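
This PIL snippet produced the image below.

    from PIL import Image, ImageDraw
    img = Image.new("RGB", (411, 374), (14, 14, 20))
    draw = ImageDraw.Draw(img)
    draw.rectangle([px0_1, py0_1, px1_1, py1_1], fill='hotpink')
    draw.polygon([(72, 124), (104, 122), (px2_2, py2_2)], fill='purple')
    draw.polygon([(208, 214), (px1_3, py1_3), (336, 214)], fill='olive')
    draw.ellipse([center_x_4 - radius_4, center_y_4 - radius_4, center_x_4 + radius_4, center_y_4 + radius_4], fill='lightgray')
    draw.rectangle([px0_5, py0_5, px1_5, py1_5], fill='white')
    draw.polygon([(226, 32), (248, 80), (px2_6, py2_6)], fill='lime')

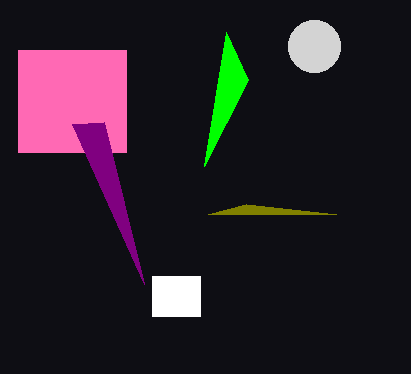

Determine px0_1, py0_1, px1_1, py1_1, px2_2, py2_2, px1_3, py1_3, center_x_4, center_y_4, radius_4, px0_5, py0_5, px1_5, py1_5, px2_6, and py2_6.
px0_1 = 18, py0_1 = 50, px1_1 = 126, py1_1 = 152, px2_2 = 144, py2_2 = 284, px1_3 = 246, py1_3 = 204, center_x_4 = 314, center_y_4 = 46, radius_4 = 26, px0_5 = 152, py0_5 = 276, px1_5 = 200, py1_5 = 316, px2_6 = 204, py2_6 = 166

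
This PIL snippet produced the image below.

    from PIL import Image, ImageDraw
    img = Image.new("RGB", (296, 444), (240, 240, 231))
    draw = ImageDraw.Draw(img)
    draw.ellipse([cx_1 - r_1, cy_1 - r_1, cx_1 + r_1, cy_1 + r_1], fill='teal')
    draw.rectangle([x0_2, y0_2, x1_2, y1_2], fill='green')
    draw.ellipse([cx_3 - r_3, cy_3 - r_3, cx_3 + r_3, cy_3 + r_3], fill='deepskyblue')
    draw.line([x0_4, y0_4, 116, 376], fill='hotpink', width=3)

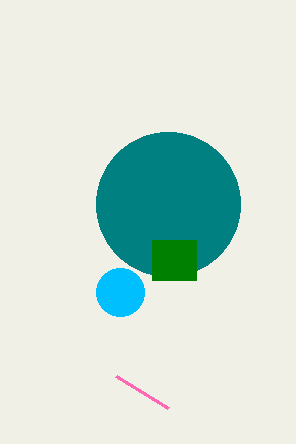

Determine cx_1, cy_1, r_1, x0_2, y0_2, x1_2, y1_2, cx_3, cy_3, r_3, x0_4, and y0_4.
cx_1 = 168
cy_1 = 204
r_1 = 72
x0_2 = 152
y0_2 = 240
x1_2 = 196
y1_2 = 280
cx_3 = 120
cy_3 = 292
r_3 = 24
x0_4 = 168
y0_4 = 408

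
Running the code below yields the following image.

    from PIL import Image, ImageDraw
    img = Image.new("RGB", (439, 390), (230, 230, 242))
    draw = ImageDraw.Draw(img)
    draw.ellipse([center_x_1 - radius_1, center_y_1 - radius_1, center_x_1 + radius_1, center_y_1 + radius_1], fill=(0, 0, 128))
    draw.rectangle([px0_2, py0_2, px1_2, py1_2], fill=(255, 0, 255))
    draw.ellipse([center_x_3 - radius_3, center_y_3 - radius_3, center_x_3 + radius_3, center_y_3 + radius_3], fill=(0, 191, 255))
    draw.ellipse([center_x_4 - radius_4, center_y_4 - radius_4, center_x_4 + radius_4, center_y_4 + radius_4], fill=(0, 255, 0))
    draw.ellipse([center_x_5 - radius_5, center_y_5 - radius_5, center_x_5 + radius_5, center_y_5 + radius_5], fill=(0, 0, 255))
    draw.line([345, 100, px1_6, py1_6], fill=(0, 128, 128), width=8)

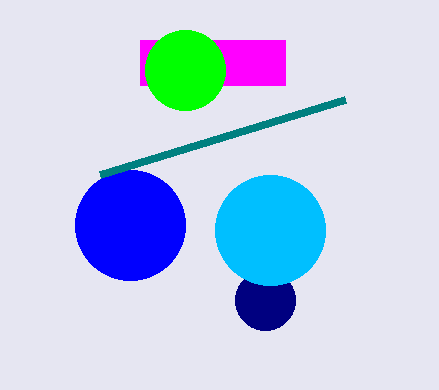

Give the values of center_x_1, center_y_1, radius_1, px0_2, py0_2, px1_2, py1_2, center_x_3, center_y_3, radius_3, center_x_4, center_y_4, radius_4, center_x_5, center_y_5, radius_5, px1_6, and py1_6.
center_x_1 = 265; center_y_1 = 300; radius_1 = 30; px0_2 = 140; py0_2 = 40; px1_2 = 285; py1_2 = 85; center_x_3 = 270; center_y_3 = 230; radius_3 = 55; center_x_4 = 185; center_y_4 = 70; radius_4 = 40; center_x_5 = 130; center_y_5 = 225; radius_5 = 55; px1_6 = 100; py1_6 = 175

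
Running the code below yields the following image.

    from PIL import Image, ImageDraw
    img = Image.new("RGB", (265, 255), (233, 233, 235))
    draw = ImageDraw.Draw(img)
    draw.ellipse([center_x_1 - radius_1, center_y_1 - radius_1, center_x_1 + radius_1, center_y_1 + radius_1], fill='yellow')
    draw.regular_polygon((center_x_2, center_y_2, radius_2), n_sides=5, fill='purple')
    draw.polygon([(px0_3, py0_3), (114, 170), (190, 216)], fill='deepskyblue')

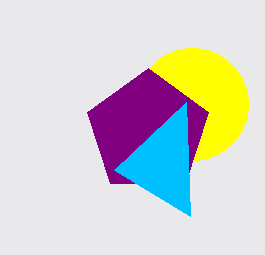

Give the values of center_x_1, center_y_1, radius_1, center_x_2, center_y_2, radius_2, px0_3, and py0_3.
center_x_1 = 192; center_y_1 = 104; radius_1 = 56; center_x_2 = 148; center_y_2 = 132; radius_2 = 64; px0_3 = 186; py0_3 = 102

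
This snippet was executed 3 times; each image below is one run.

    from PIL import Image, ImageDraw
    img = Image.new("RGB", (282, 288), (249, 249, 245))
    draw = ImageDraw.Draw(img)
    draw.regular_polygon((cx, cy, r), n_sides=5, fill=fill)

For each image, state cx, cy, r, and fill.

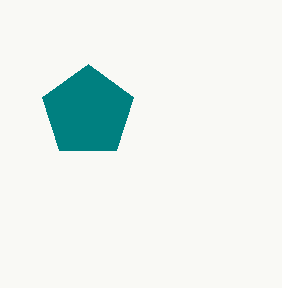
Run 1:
cx = 88
cy = 112
r = 48
fill = 'teal'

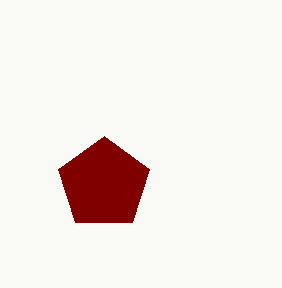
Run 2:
cx = 104, cy = 184, r = 48, fill = 'maroon'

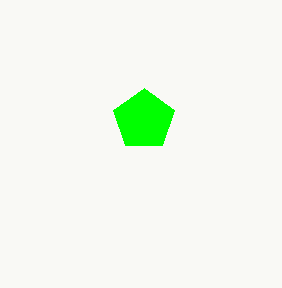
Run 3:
cx = 144; cy = 120; r = 32; fill = 'lime'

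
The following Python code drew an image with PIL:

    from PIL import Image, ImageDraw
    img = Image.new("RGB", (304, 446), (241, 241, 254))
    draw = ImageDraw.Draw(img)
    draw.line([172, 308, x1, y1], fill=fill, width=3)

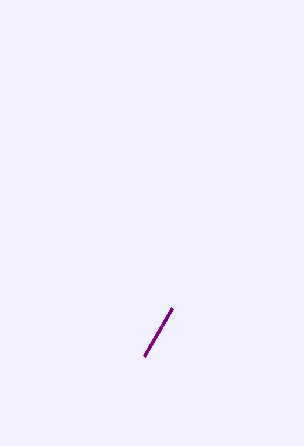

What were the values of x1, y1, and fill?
x1 = 144
y1 = 356
fill = 'purple'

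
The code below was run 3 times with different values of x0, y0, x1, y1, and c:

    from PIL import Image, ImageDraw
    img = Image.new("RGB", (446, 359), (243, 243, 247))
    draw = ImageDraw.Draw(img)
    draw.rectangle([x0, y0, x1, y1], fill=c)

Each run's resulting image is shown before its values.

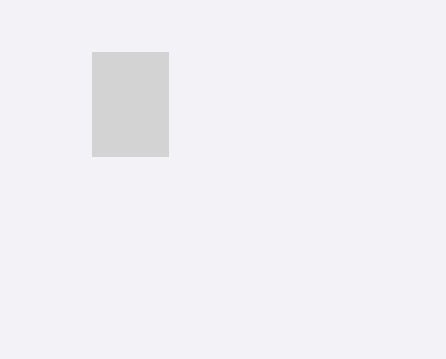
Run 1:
x0 = 92; y0 = 52; x1 = 168; y1 = 156; c = 'lightgray'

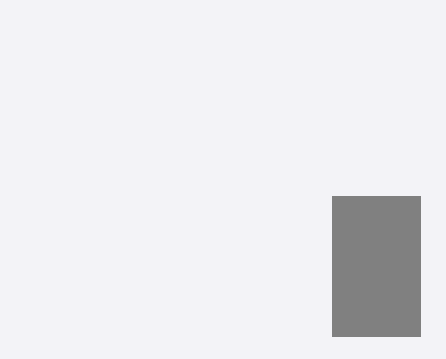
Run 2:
x0 = 332; y0 = 196; x1 = 420; y1 = 336; c = 'gray'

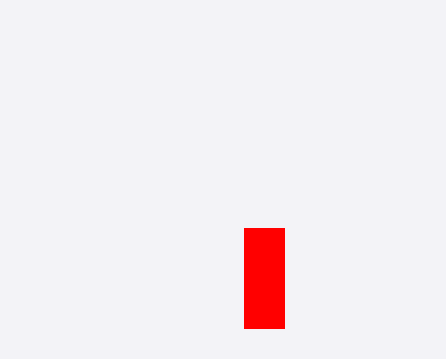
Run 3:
x0 = 244, y0 = 228, x1 = 284, y1 = 328, c = 'red'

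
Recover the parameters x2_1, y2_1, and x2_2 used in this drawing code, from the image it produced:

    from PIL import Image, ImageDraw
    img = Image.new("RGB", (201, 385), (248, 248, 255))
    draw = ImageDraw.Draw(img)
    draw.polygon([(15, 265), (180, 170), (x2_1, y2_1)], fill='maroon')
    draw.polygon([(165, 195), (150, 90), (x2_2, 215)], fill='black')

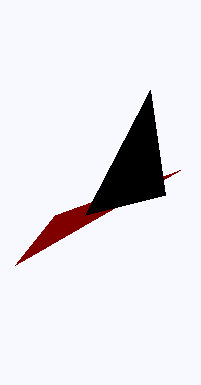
x2_1 = 55
y2_1 = 215
x2_2 = 85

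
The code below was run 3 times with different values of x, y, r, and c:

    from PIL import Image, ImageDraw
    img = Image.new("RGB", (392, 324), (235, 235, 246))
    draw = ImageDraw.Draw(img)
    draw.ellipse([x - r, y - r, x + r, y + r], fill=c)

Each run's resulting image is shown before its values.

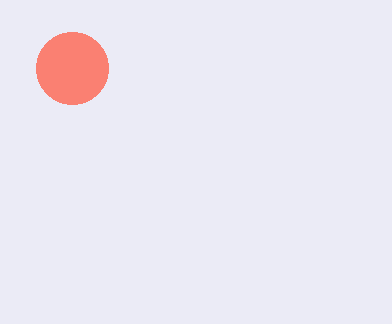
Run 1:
x = 72, y = 68, r = 36, c = 'salmon'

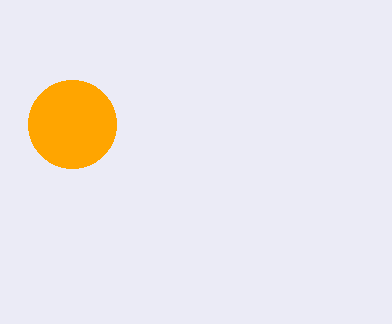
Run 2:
x = 72
y = 124
r = 44
c = 'orange'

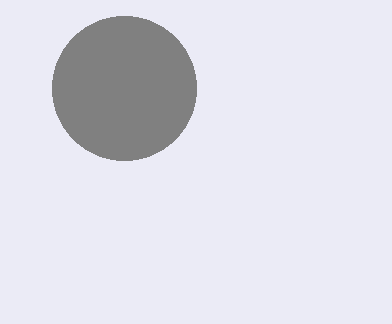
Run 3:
x = 124, y = 88, r = 72, c = 'gray'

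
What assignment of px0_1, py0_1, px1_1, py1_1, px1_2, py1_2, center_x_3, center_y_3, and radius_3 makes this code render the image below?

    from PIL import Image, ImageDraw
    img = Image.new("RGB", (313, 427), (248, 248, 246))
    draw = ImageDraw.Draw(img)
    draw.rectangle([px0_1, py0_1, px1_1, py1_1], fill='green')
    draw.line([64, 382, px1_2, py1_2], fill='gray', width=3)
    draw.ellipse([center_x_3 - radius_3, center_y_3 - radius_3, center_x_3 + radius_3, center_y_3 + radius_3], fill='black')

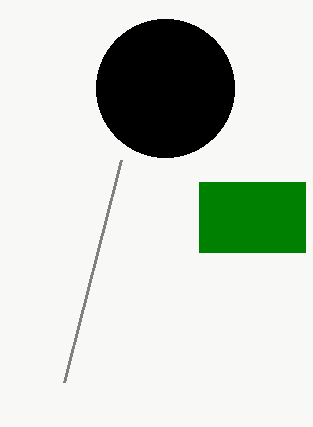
px0_1 = 199; py0_1 = 182; px1_1 = 305; py1_1 = 252; px1_2 = 121; py1_2 = 160; center_x_3 = 165; center_y_3 = 88; radius_3 = 69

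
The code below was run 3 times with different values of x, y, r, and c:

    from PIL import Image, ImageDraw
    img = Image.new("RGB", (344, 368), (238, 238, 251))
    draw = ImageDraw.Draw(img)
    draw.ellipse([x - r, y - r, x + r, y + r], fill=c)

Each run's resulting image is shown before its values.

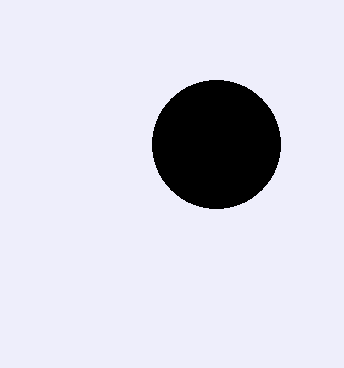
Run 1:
x = 216
y = 144
r = 64
c = 'black'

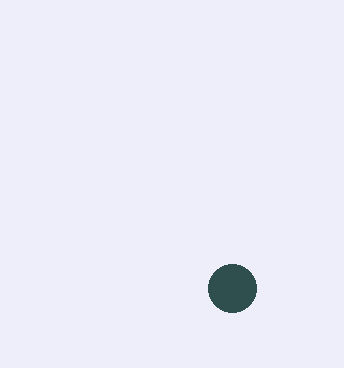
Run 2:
x = 232; y = 288; r = 24; c = 'darkslategray'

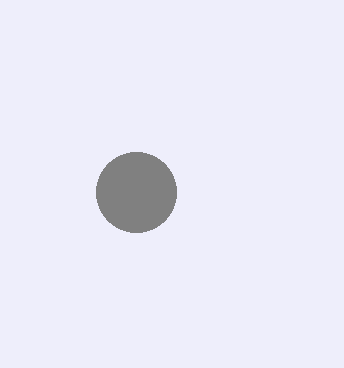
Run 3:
x = 136, y = 192, r = 40, c = 'gray'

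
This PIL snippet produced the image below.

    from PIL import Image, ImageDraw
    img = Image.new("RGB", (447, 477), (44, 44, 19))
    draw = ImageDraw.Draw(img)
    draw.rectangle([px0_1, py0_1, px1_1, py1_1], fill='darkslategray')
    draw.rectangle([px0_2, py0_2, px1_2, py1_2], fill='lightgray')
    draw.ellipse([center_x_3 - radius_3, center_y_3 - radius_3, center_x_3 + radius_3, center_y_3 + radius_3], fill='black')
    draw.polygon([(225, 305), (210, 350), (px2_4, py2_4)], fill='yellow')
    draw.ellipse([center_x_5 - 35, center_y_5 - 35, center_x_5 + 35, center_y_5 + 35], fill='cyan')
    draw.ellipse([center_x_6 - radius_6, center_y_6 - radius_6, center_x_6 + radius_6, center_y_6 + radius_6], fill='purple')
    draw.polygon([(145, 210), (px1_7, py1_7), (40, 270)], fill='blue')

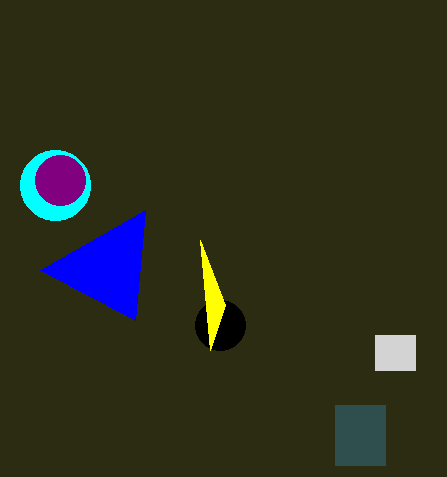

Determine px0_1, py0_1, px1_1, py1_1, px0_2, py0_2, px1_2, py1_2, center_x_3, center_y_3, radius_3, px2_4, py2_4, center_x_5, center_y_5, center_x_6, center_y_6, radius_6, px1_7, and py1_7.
px0_1 = 335
py0_1 = 405
px1_1 = 385
py1_1 = 465
px0_2 = 375
py0_2 = 335
px1_2 = 415
py1_2 = 370
center_x_3 = 220
center_y_3 = 325
radius_3 = 25
px2_4 = 200
py2_4 = 240
center_x_5 = 55
center_y_5 = 185
center_x_6 = 60
center_y_6 = 180
radius_6 = 25
px1_7 = 135
py1_7 = 320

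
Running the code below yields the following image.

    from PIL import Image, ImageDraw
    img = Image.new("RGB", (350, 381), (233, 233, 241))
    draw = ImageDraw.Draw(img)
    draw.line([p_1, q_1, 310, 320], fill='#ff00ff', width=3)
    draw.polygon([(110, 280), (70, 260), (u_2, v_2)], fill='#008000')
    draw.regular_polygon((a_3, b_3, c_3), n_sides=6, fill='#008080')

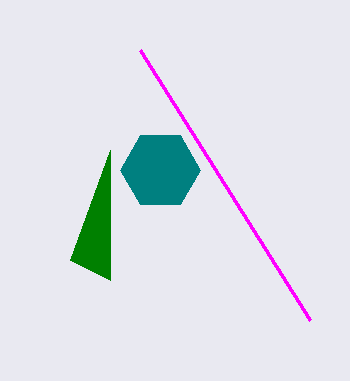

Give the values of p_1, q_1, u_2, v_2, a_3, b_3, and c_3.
p_1 = 140, q_1 = 50, u_2 = 110, v_2 = 150, a_3 = 160, b_3 = 170, c_3 = 40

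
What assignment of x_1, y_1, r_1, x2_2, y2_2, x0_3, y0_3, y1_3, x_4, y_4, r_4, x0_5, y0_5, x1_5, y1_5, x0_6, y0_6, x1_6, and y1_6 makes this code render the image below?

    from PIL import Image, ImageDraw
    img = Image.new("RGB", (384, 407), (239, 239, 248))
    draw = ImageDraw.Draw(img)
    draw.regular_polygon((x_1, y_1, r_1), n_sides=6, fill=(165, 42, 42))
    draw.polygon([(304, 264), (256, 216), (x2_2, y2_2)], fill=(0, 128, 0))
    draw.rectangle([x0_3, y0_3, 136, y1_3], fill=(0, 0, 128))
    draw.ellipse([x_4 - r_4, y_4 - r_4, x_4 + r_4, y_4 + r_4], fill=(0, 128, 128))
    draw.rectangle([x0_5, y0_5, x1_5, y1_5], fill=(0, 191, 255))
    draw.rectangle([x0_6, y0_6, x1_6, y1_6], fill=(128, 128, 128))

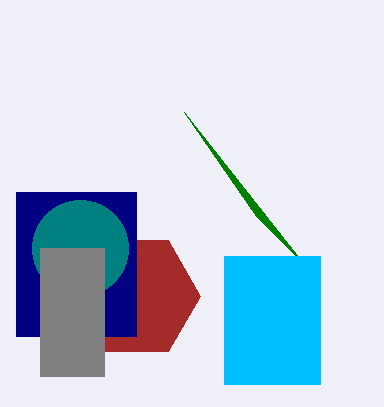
x_1 = 136, y_1 = 296, r_1 = 64, x2_2 = 184, y2_2 = 112, x0_3 = 16, y0_3 = 192, y1_3 = 336, x_4 = 80, y_4 = 248, r_4 = 48, x0_5 = 224, y0_5 = 256, x1_5 = 320, y1_5 = 384, x0_6 = 40, y0_6 = 248, x1_6 = 104, y1_6 = 376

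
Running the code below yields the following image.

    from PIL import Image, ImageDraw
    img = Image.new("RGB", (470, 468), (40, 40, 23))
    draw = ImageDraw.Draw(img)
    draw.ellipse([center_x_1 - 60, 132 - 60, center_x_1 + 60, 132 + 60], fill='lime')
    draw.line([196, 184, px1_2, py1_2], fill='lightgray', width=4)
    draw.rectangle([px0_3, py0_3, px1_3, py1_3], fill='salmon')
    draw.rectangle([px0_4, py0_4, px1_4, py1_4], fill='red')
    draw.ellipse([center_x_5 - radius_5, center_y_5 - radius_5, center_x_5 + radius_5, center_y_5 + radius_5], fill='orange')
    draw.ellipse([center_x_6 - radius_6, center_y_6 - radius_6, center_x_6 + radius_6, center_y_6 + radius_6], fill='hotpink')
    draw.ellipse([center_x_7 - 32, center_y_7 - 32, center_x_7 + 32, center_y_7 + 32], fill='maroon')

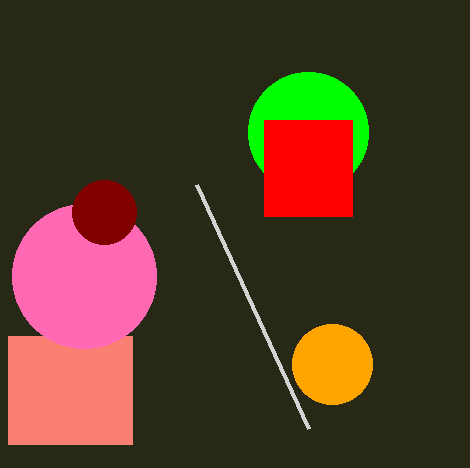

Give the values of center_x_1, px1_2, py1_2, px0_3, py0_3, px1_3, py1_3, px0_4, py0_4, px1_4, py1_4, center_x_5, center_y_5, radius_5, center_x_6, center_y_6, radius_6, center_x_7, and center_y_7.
center_x_1 = 308; px1_2 = 308; py1_2 = 428; px0_3 = 8; py0_3 = 336; px1_3 = 132; py1_3 = 444; px0_4 = 264; py0_4 = 120; px1_4 = 352; py1_4 = 216; center_x_5 = 332; center_y_5 = 364; radius_5 = 40; center_x_6 = 84; center_y_6 = 276; radius_6 = 72; center_x_7 = 104; center_y_7 = 212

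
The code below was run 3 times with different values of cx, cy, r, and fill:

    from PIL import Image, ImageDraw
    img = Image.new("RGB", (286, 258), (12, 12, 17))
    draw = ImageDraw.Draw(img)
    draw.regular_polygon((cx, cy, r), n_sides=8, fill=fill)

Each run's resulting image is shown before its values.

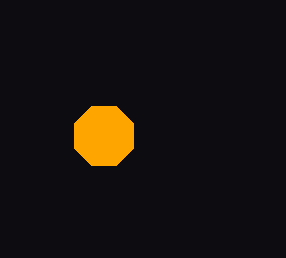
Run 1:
cx = 104; cy = 136; r = 32; fill = 'orange'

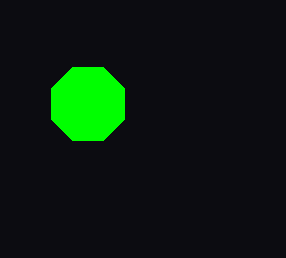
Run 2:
cx = 88, cy = 104, r = 40, fill = 'lime'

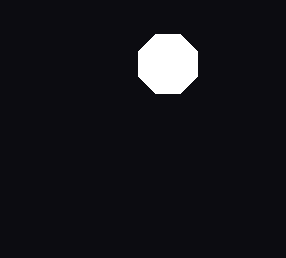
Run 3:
cx = 168; cy = 64; r = 32; fill = 'white'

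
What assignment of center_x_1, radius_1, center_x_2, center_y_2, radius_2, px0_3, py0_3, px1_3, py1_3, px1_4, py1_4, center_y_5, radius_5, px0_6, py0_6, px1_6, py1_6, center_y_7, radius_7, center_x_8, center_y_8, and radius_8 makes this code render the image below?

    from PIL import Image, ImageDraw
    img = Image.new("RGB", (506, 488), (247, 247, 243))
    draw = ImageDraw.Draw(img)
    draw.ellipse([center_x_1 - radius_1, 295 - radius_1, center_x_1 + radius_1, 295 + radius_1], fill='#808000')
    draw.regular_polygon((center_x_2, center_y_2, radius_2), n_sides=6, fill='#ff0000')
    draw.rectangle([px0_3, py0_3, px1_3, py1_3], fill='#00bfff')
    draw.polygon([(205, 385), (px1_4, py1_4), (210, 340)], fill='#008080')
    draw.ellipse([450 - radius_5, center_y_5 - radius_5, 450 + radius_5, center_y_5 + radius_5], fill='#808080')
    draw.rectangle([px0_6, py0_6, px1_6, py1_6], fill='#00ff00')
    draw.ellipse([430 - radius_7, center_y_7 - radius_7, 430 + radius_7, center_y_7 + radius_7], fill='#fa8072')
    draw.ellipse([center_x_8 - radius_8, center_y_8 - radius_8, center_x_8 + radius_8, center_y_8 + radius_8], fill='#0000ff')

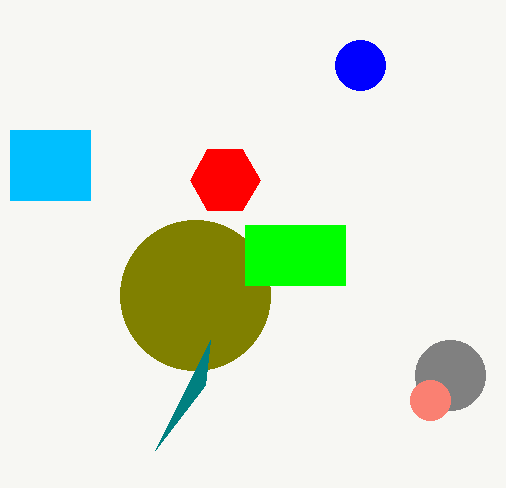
center_x_1 = 195, radius_1 = 75, center_x_2 = 225, center_y_2 = 180, radius_2 = 35, px0_3 = 10, py0_3 = 130, px1_3 = 90, py1_3 = 200, px1_4 = 155, py1_4 = 450, center_y_5 = 375, radius_5 = 35, px0_6 = 245, py0_6 = 225, px1_6 = 345, py1_6 = 285, center_y_7 = 400, radius_7 = 20, center_x_8 = 360, center_y_8 = 65, radius_8 = 25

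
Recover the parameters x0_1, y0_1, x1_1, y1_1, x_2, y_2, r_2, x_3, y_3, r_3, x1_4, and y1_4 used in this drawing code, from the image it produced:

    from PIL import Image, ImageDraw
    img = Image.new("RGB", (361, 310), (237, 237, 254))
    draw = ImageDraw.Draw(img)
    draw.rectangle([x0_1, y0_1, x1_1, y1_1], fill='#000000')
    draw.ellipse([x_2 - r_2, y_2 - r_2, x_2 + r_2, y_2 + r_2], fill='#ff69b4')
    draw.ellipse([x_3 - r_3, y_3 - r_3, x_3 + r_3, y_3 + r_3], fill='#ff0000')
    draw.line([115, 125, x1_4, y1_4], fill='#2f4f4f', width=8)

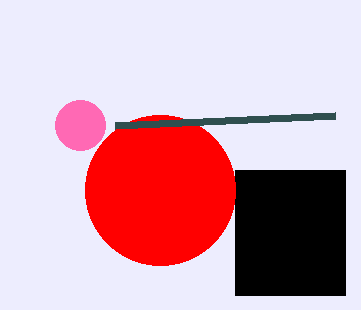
x0_1 = 235; y0_1 = 170; x1_1 = 345; y1_1 = 295; x_2 = 80; y_2 = 125; r_2 = 25; x_3 = 160; y_3 = 190; r_3 = 75; x1_4 = 335; y1_4 = 115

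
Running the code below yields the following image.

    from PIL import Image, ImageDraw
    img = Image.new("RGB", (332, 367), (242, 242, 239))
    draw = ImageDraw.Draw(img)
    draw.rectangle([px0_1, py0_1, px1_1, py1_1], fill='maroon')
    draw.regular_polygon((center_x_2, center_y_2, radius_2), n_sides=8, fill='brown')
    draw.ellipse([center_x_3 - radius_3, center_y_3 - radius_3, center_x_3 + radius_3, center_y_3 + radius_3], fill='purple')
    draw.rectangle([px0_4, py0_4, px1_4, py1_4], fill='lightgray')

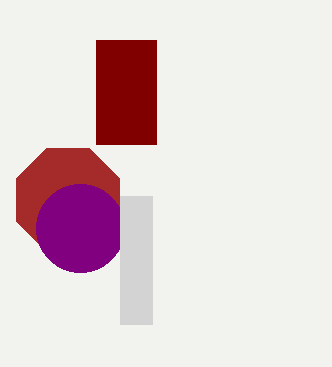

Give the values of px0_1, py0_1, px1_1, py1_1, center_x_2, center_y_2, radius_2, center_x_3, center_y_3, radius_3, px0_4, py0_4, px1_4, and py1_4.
px0_1 = 96; py0_1 = 40; px1_1 = 156; py1_1 = 144; center_x_2 = 68; center_y_2 = 200; radius_2 = 56; center_x_3 = 80; center_y_3 = 228; radius_3 = 44; px0_4 = 120; py0_4 = 196; px1_4 = 152; py1_4 = 324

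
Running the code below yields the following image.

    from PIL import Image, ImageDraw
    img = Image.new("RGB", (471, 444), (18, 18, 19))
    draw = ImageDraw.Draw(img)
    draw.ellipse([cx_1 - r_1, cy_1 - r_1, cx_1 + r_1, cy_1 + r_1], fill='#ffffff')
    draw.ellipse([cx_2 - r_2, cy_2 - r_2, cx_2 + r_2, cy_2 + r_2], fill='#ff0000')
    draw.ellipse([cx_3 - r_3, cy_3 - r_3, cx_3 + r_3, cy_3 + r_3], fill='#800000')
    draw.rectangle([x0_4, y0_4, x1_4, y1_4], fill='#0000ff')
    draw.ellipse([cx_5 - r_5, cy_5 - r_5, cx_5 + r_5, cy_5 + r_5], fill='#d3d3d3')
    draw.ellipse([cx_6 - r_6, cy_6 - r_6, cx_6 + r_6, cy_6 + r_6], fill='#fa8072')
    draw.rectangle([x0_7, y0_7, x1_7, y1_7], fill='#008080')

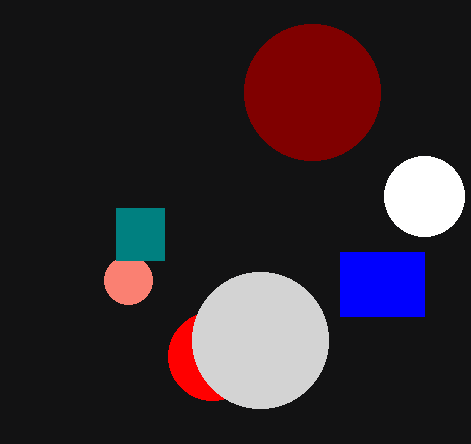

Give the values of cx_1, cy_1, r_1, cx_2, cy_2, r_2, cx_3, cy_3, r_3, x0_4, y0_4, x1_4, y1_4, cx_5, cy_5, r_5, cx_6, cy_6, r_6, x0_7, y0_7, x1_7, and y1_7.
cx_1 = 424, cy_1 = 196, r_1 = 40, cx_2 = 212, cy_2 = 356, r_2 = 44, cx_3 = 312, cy_3 = 92, r_3 = 68, x0_4 = 340, y0_4 = 252, x1_4 = 424, y1_4 = 316, cx_5 = 260, cy_5 = 340, r_5 = 68, cx_6 = 128, cy_6 = 280, r_6 = 24, x0_7 = 116, y0_7 = 208, x1_7 = 164, y1_7 = 260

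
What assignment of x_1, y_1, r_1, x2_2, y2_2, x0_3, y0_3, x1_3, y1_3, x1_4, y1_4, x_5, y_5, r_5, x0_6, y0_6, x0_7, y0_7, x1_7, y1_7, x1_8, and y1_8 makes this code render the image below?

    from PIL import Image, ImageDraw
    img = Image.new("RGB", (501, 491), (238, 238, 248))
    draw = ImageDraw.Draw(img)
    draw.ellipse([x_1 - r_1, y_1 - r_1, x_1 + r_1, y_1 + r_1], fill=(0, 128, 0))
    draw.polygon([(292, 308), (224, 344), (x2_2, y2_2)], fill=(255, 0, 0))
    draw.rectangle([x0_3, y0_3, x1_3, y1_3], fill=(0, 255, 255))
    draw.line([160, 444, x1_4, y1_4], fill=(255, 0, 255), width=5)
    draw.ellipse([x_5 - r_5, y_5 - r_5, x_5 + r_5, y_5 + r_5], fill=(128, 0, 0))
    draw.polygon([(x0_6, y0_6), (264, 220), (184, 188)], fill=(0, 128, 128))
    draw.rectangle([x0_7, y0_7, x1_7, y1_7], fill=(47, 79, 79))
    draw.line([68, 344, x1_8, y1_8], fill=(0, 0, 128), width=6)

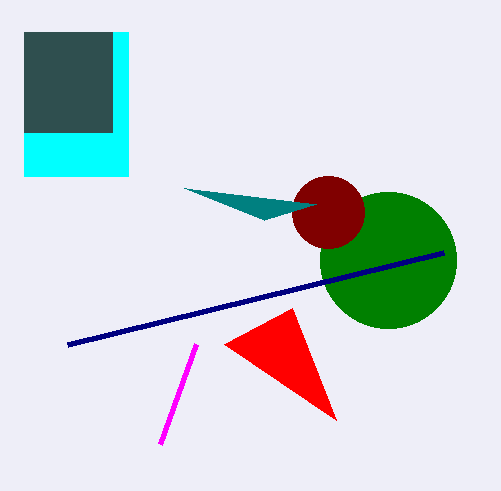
x_1 = 388
y_1 = 260
r_1 = 68
x2_2 = 336
y2_2 = 420
x0_3 = 24
y0_3 = 32
x1_3 = 128
y1_3 = 176
x1_4 = 196
y1_4 = 344
x_5 = 328
y_5 = 212
r_5 = 36
x0_6 = 316
y0_6 = 204
x0_7 = 24
y0_7 = 32
x1_7 = 112
y1_7 = 132
x1_8 = 444
y1_8 = 252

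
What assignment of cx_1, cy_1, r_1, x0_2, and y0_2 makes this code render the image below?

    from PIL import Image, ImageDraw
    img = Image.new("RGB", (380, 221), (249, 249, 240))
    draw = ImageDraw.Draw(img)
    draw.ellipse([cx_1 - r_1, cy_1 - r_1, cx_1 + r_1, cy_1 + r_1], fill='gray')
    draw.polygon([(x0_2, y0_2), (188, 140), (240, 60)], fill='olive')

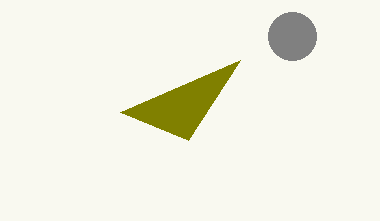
cx_1 = 292
cy_1 = 36
r_1 = 24
x0_2 = 120
y0_2 = 112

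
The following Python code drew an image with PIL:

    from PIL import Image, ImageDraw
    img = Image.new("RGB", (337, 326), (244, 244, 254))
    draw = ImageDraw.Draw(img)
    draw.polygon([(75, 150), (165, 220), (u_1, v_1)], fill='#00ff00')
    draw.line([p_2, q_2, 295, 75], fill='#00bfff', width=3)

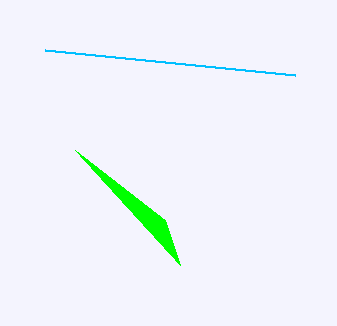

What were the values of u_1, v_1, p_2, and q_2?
u_1 = 180, v_1 = 265, p_2 = 45, q_2 = 50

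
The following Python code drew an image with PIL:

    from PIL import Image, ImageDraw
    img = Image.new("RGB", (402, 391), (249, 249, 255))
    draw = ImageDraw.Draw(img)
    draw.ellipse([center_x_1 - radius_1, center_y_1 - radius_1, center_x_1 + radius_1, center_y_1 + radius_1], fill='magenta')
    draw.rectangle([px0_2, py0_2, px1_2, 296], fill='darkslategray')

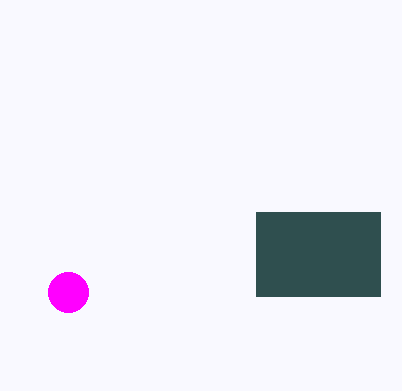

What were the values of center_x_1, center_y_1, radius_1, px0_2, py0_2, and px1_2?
center_x_1 = 68; center_y_1 = 292; radius_1 = 20; px0_2 = 256; py0_2 = 212; px1_2 = 380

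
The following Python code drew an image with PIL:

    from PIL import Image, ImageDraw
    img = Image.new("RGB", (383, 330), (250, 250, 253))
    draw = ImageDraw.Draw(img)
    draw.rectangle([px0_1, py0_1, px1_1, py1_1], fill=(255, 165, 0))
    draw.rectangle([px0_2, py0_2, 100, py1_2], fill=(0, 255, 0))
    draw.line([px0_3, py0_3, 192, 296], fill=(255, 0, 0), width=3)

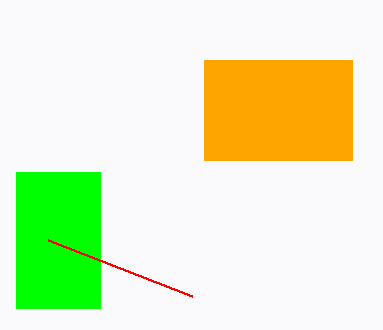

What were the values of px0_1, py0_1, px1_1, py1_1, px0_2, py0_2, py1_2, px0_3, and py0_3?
px0_1 = 204; py0_1 = 60; px1_1 = 352; py1_1 = 160; px0_2 = 16; py0_2 = 172; py1_2 = 308; px0_3 = 48; py0_3 = 240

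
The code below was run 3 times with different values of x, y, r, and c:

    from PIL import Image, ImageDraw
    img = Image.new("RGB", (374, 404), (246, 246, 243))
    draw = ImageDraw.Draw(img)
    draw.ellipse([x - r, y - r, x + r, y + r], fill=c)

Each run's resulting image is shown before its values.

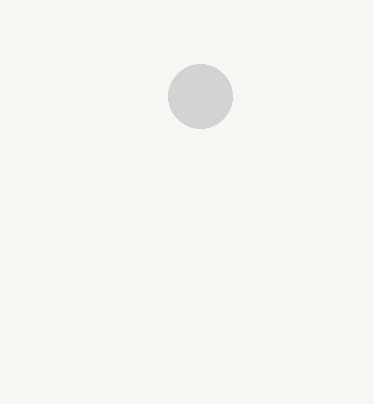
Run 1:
x = 200; y = 96; r = 32; c = 'lightgray'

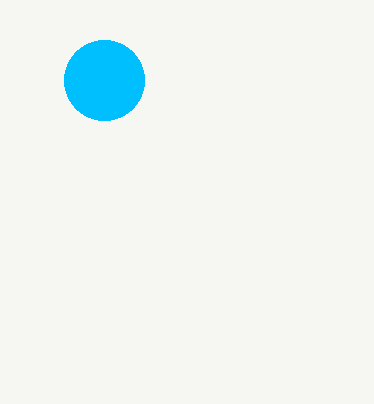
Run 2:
x = 104
y = 80
r = 40
c = 'deepskyblue'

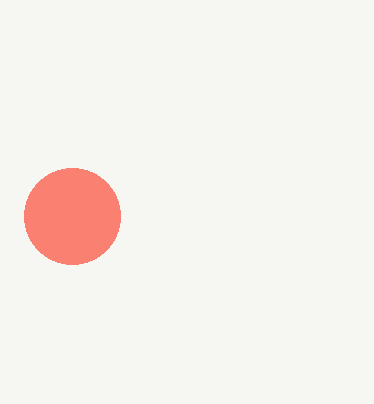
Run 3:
x = 72; y = 216; r = 48; c = 'salmon'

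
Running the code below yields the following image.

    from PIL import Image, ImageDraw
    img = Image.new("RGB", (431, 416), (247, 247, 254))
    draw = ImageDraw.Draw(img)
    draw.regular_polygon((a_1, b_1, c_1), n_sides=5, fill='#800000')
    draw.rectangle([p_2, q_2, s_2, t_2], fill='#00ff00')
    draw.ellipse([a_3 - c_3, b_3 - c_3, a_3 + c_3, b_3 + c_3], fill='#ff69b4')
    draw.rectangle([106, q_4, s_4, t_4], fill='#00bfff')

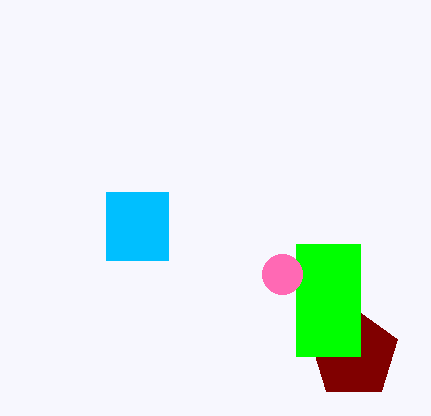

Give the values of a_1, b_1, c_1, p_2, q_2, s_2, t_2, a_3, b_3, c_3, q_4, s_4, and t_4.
a_1 = 354
b_1 = 354
c_1 = 46
p_2 = 296
q_2 = 244
s_2 = 360
t_2 = 356
a_3 = 282
b_3 = 274
c_3 = 20
q_4 = 192
s_4 = 168
t_4 = 260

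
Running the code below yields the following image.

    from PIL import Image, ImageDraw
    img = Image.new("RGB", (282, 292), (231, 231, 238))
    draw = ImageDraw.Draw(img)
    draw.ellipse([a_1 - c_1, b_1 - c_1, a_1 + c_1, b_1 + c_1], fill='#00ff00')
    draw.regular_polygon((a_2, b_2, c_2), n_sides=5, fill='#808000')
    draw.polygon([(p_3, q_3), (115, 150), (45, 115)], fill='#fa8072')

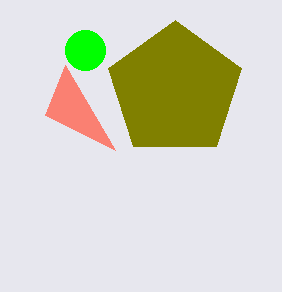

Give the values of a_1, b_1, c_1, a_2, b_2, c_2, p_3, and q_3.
a_1 = 85
b_1 = 50
c_1 = 20
a_2 = 175
b_2 = 90
c_2 = 70
p_3 = 65
q_3 = 65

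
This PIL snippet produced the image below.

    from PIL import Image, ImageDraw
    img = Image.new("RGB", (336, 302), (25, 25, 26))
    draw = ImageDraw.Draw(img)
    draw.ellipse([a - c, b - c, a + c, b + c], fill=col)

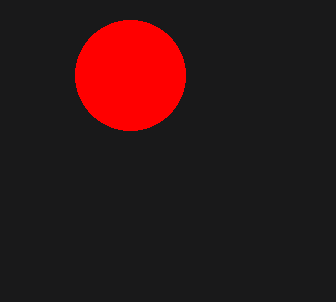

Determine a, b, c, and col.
a = 130; b = 75; c = 55; col = 'red'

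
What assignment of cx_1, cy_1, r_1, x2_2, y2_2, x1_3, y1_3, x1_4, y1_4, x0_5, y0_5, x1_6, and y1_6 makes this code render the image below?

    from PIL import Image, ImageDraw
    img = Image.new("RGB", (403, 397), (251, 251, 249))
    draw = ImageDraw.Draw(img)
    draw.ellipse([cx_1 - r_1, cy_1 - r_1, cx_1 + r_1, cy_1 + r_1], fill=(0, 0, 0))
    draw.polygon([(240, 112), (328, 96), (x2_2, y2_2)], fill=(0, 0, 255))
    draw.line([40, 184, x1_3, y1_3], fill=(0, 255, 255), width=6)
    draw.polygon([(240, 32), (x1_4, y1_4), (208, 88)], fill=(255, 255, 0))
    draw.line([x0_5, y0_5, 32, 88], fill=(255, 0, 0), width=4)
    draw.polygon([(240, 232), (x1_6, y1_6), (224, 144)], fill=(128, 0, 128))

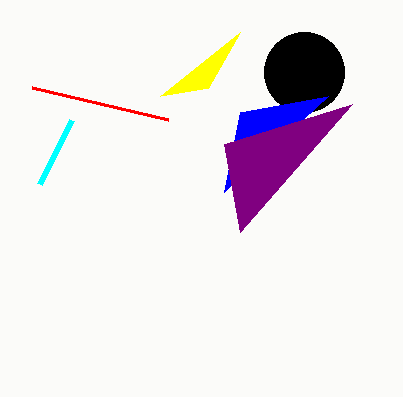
cx_1 = 304
cy_1 = 72
r_1 = 40
x2_2 = 224
y2_2 = 192
x1_3 = 72
y1_3 = 120
x1_4 = 160
y1_4 = 96
x0_5 = 168
y0_5 = 120
x1_6 = 352
y1_6 = 104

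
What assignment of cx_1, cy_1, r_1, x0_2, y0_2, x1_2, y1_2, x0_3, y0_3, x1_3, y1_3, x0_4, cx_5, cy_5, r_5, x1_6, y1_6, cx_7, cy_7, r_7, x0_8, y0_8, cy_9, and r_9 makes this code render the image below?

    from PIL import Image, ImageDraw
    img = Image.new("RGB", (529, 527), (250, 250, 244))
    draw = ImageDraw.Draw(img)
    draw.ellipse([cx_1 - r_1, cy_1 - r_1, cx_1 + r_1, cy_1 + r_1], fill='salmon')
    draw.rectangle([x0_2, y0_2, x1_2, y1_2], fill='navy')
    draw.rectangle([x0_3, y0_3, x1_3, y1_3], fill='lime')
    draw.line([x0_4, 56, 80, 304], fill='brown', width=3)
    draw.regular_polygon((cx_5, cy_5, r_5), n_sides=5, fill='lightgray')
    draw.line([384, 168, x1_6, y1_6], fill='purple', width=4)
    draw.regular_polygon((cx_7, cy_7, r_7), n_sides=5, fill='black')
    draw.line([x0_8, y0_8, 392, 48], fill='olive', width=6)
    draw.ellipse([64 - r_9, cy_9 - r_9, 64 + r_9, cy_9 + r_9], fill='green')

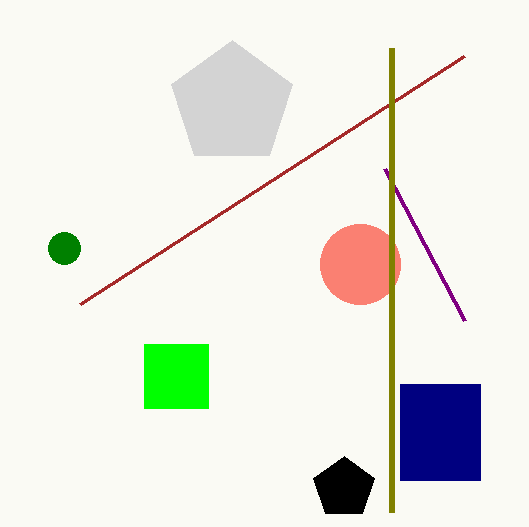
cx_1 = 360; cy_1 = 264; r_1 = 40; x0_2 = 400; y0_2 = 384; x1_2 = 480; y1_2 = 480; x0_3 = 144; y0_3 = 344; x1_3 = 208; y1_3 = 408; x0_4 = 464; cx_5 = 232; cy_5 = 104; r_5 = 64; x1_6 = 464; y1_6 = 320; cx_7 = 344; cy_7 = 488; r_7 = 32; x0_8 = 392; y0_8 = 512; cy_9 = 248; r_9 = 16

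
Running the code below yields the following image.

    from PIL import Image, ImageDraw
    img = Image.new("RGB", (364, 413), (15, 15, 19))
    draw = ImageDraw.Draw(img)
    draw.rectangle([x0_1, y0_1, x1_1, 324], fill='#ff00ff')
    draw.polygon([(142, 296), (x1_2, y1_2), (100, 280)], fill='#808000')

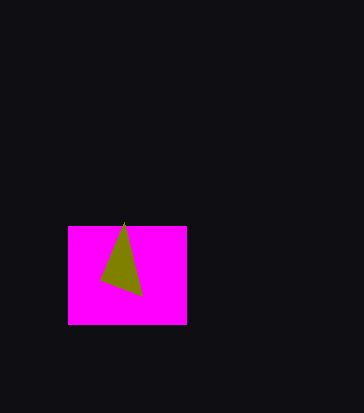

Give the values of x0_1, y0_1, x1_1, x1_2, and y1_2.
x0_1 = 68; y0_1 = 226; x1_1 = 186; x1_2 = 124; y1_2 = 222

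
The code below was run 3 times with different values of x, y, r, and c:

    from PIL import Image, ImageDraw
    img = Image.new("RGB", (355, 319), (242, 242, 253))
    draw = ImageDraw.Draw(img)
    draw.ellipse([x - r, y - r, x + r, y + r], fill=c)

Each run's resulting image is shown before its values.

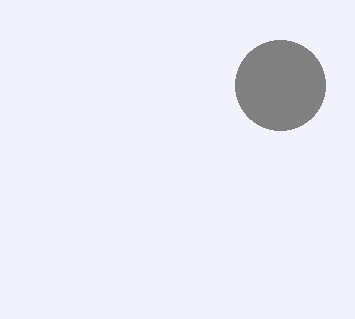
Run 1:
x = 280, y = 85, r = 45, c = 'gray'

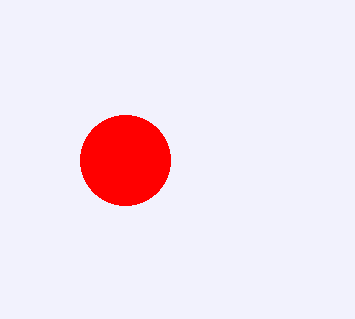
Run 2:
x = 125
y = 160
r = 45
c = 'red'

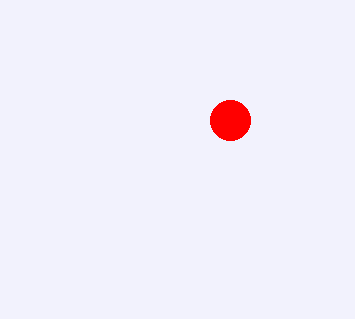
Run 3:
x = 230
y = 120
r = 20
c = 'red'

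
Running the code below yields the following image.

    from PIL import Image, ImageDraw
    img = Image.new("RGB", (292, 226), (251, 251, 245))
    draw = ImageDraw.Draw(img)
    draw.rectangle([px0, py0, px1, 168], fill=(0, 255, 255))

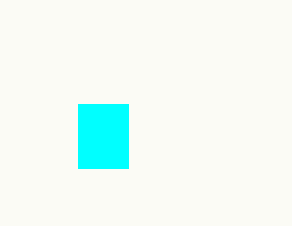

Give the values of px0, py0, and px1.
px0 = 78; py0 = 104; px1 = 128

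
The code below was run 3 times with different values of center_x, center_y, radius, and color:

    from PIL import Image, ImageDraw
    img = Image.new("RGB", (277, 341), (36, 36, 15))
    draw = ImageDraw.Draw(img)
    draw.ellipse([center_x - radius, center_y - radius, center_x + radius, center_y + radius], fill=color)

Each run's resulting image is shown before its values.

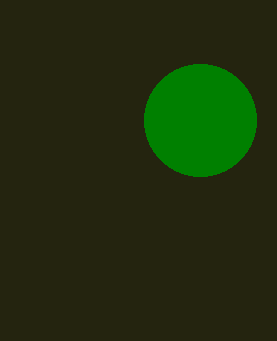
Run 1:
center_x = 200, center_y = 120, radius = 56, color = 'green'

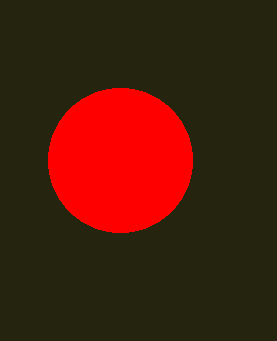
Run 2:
center_x = 120, center_y = 160, radius = 72, color = 'red'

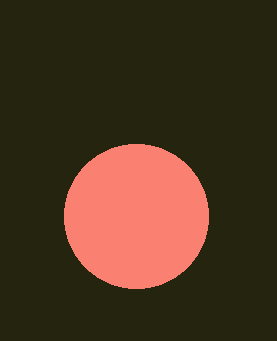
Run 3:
center_x = 136; center_y = 216; radius = 72; color = 'salmon'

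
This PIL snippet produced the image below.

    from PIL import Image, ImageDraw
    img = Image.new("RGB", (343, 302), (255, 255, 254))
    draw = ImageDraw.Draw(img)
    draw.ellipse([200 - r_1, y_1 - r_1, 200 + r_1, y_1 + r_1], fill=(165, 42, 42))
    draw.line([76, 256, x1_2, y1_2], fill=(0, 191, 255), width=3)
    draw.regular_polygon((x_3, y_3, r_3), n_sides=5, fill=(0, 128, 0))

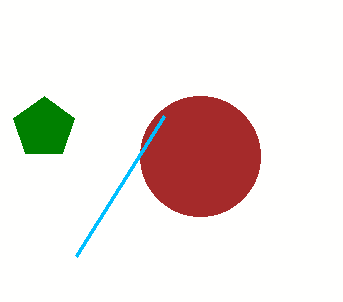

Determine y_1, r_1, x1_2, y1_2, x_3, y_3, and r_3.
y_1 = 156; r_1 = 60; x1_2 = 164; y1_2 = 116; x_3 = 44; y_3 = 128; r_3 = 32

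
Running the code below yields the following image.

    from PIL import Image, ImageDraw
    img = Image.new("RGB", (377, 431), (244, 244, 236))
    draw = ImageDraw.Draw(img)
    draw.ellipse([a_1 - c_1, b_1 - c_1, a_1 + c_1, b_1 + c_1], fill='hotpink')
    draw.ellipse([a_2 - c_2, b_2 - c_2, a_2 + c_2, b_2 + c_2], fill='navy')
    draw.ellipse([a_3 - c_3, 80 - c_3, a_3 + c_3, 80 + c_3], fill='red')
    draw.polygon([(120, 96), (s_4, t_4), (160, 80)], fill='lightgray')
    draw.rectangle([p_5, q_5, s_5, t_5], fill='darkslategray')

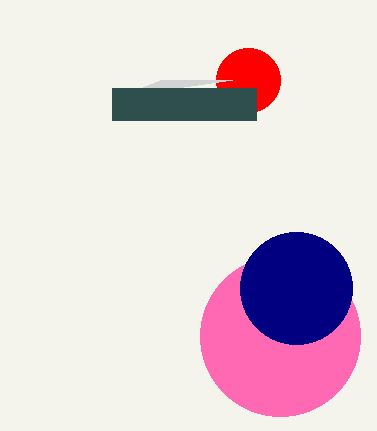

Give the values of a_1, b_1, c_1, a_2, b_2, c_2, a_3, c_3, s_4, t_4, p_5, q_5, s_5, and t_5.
a_1 = 280, b_1 = 336, c_1 = 80, a_2 = 296, b_2 = 288, c_2 = 56, a_3 = 248, c_3 = 32, s_4 = 232, t_4 = 80, p_5 = 112, q_5 = 88, s_5 = 256, t_5 = 120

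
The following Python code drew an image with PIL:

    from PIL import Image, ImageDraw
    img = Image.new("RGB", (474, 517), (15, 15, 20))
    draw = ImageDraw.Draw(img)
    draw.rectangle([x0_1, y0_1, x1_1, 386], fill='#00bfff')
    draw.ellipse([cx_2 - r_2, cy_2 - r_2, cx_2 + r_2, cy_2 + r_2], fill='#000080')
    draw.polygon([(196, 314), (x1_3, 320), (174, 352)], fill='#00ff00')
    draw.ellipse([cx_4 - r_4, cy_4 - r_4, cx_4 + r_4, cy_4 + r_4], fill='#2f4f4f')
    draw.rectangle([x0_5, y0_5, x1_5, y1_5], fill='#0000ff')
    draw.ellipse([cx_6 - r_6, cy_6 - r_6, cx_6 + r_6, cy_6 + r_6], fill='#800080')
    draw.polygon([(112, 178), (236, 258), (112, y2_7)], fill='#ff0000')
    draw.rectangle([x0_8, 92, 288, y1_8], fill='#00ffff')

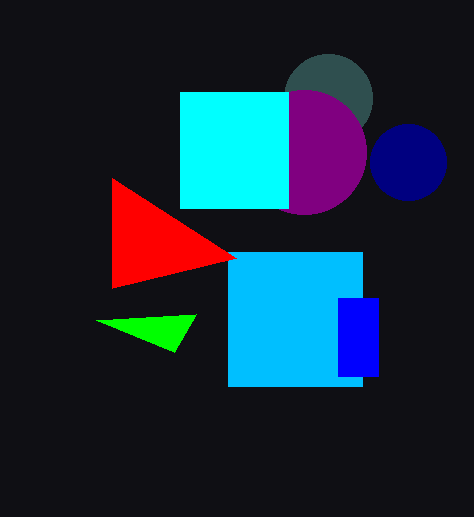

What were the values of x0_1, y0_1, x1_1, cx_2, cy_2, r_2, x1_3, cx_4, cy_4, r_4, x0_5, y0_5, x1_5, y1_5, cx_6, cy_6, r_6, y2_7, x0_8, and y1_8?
x0_1 = 228
y0_1 = 252
x1_1 = 362
cx_2 = 408
cy_2 = 162
r_2 = 38
x1_3 = 96
cx_4 = 328
cy_4 = 98
r_4 = 44
x0_5 = 338
y0_5 = 298
x1_5 = 378
y1_5 = 376
cx_6 = 304
cy_6 = 152
r_6 = 62
y2_7 = 288
x0_8 = 180
y1_8 = 208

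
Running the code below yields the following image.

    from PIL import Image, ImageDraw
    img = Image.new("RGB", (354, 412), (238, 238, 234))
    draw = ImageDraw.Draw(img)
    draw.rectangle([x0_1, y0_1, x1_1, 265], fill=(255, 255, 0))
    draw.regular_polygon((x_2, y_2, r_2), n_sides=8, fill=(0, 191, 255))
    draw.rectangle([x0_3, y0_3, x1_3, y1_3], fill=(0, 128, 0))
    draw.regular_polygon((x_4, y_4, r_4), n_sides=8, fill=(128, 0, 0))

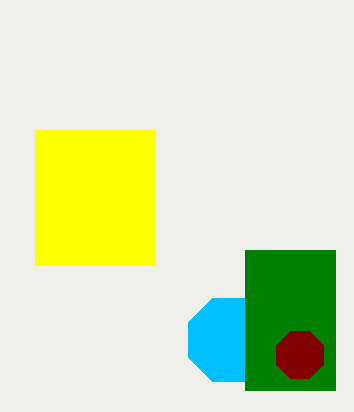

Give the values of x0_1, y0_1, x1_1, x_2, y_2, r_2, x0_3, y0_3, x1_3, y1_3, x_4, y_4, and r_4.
x0_1 = 35
y0_1 = 130
x1_1 = 155
x_2 = 230
y_2 = 340
r_2 = 45
x0_3 = 245
y0_3 = 250
x1_3 = 335
y1_3 = 390
x_4 = 300
y_4 = 355
r_4 = 25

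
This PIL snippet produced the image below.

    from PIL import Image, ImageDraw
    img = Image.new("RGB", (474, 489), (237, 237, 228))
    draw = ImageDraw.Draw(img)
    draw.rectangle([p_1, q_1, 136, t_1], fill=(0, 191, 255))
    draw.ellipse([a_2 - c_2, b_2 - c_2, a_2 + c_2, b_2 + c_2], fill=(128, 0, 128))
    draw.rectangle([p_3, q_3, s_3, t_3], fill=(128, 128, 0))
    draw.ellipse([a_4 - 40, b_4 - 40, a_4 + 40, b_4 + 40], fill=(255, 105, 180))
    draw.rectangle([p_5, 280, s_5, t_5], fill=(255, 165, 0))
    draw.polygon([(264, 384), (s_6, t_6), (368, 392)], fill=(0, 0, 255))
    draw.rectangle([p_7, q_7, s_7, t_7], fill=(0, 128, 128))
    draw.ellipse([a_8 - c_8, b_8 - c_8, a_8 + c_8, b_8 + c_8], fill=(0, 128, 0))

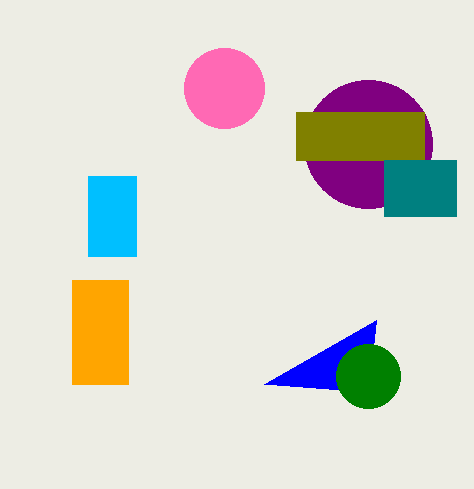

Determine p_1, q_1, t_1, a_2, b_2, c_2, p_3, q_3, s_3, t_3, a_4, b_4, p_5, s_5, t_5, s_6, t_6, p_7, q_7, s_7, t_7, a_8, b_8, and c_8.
p_1 = 88
q_1 = 176
t_1 = 256
a_2 = 368
b_2 = 144
c_2 = 64
p_3 = 296
q_3 = 112
s_3 = 424
t_3 = 160
a_4 = 224
b_4 = 88
p_5 = 72
s_5 = 128
t_5 = 384
s_6 = 376
t_6 = 320
p_7 = 384
q_7 = 160
s_7 = 456
t_7 = 216
a_8 = 368
b_8 = 376
c_8 = 32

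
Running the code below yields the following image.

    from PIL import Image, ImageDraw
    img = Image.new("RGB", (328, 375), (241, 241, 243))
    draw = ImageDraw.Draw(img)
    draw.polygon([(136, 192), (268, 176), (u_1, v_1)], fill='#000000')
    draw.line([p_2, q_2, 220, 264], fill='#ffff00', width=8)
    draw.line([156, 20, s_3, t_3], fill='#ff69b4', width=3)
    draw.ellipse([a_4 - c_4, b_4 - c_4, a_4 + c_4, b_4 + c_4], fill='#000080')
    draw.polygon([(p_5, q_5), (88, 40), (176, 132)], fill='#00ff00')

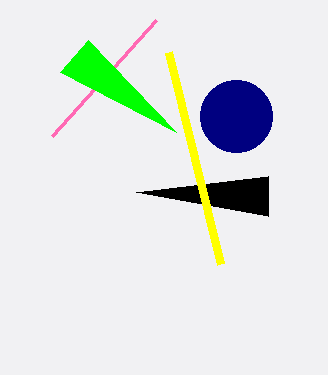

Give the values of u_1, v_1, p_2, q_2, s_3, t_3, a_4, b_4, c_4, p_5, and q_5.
u_1 = 268
v_1 = 216
p_2 = 168
q_2 = 52
s_3 = 52
t_3 = 136
a_4 = 236
b_4 = 116
c_4 = 36
p_5 = 60
q_5 = 72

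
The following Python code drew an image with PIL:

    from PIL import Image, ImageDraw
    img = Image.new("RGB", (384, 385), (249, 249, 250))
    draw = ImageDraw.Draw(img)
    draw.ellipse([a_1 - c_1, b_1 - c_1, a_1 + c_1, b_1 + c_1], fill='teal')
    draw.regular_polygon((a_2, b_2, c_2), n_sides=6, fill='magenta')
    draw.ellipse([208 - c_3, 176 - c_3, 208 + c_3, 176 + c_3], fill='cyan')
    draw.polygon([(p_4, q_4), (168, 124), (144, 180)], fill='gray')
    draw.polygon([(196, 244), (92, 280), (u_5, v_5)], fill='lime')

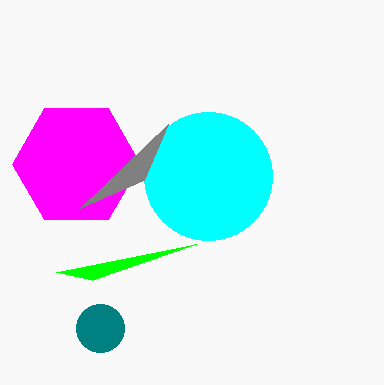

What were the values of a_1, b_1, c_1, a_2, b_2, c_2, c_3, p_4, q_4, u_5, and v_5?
a_1 = 100; b_1 = 328; c_1 = 24; a_2 = 76; b_2 = 164; c_2 = 64; c_3 = 64; p_4 = 80; q_4 = 208; u_5 = 56; v_5 = 272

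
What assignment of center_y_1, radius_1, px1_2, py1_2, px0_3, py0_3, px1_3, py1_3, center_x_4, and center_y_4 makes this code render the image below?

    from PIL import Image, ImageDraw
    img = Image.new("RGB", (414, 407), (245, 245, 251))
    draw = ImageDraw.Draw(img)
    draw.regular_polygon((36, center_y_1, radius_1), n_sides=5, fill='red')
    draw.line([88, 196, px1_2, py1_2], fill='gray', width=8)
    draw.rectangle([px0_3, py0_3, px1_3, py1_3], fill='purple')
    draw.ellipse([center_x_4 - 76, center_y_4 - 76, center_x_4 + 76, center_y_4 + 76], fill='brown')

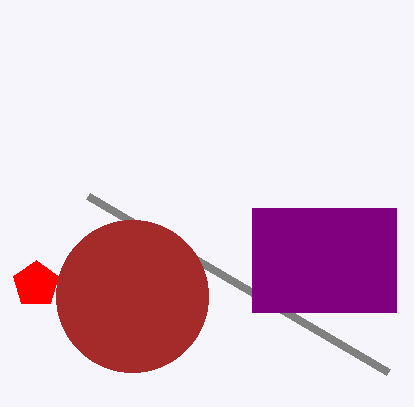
center_y_1 = 284, radius_1 = 24, px1_2 = 388, py1_2 = 372, px0_3 = 252, py0_3 = 208, px1_3 = 396, py1_3 = 312, center_x_4 = 132, center_y_4 = 296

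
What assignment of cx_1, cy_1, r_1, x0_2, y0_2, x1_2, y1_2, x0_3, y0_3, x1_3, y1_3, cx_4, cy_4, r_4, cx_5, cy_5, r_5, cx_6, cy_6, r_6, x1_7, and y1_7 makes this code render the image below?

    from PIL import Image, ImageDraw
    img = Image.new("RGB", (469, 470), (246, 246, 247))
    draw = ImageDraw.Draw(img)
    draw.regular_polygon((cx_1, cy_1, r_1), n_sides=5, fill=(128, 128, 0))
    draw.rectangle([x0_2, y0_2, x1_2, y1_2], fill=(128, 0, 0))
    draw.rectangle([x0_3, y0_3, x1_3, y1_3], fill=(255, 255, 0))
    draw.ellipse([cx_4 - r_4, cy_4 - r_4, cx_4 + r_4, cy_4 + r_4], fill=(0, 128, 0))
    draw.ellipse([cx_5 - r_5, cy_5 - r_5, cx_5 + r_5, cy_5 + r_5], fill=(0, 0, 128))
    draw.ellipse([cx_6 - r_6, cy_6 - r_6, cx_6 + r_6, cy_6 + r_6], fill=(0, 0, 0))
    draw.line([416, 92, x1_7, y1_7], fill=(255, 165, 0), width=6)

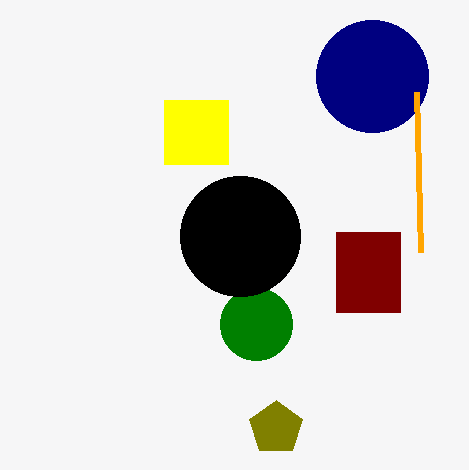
cx_1 = 276
cy_1 = 428
r_1 = 28
x0_2 = 336
y0_2 = 232
x1_2 = 400
y1_2 = 312
x0_3 = 164
y0_3 = 100
x1_3 = 228
y1_3 = 164
cx_4 = 256
cy_4 = 324
r_4 = 36
cx_5 = 372
cy_5 = 76
r_5 = 56
cx_6 = 240
cy_6 = 236
r_6 = 60
x1_7 = 420
y1_7 = 252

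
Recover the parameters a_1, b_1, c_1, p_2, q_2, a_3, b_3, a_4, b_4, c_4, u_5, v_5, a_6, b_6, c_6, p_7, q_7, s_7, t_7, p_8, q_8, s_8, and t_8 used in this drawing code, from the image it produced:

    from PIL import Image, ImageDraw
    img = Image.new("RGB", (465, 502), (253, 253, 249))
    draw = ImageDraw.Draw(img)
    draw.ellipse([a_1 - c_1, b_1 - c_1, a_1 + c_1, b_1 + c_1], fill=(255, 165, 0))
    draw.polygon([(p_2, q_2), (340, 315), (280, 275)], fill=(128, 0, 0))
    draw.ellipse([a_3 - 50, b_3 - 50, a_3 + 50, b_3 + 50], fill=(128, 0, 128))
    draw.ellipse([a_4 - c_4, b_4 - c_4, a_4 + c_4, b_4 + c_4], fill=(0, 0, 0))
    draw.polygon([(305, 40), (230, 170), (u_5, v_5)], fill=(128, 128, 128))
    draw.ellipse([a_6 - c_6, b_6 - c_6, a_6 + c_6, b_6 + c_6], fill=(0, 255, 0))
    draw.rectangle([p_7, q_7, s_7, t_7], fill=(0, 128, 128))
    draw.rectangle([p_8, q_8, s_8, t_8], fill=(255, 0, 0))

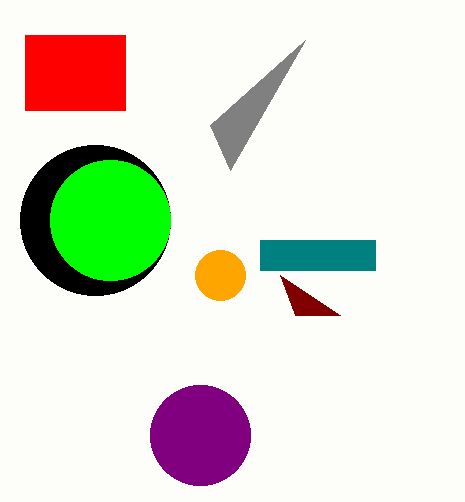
a_1 = 220; b_1 = 275; c_1 = 25; p_2 = 295; q_2 = 315; a_3 = 200; b_3 = 435; a_4 = 95; b_4 = 220; c_4 = 75; u_5 = 210; v_5 = 125; a_6 = 110; b_6 = 220; c_6 = 60; p_7 = 260; q_7 = 240; s_7 = 375; t_7 = 270; p_8 = 25; q_8 = 35; s_8 = 125; t_8 = 110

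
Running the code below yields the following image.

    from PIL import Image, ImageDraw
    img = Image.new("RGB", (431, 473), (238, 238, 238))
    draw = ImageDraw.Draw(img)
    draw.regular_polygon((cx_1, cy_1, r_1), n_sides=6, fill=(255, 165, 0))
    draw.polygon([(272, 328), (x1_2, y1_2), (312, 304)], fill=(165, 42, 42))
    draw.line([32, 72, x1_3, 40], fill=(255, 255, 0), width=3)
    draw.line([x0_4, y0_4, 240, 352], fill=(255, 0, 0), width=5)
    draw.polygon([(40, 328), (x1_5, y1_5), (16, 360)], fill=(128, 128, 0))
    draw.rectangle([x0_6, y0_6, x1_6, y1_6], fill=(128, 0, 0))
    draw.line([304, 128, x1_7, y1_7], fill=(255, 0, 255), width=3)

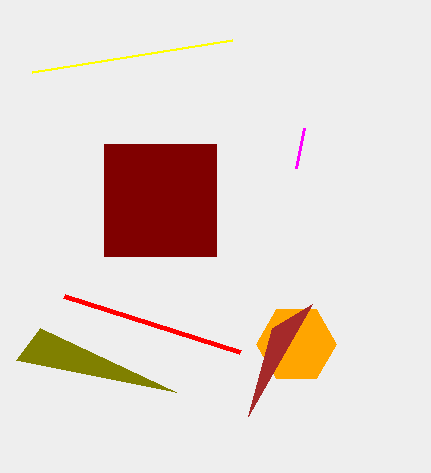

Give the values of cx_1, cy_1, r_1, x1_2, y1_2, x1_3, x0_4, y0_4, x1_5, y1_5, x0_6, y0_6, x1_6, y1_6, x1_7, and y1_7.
cx_1 = 296, cy_1 = 344, r_1 = 40, x1_2 = 248, y1_2 = 416, x1_3 = 232, x0_4 = 64, y0_4 = 296, x1_5 = 176, y1_5 = 392, x0_6 = 104, y0_6 = 144, x1_6 = 216, y1_6 = 256, x1_7 = 296, y1_7 = 168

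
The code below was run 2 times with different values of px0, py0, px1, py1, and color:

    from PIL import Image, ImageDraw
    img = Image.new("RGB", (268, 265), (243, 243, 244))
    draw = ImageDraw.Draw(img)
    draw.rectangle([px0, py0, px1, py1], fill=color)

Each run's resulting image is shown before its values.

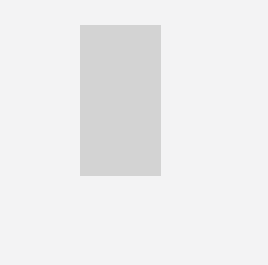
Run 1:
px0 = 80; py0 = 25; px1 = 160; py1 = 175; color = 'lightgray'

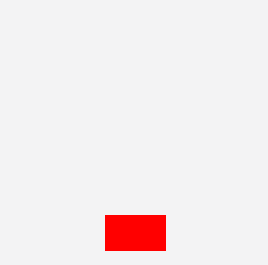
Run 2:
px0 = 105
py0 = 215
px1 = 165
py1 = 250
color = 'red'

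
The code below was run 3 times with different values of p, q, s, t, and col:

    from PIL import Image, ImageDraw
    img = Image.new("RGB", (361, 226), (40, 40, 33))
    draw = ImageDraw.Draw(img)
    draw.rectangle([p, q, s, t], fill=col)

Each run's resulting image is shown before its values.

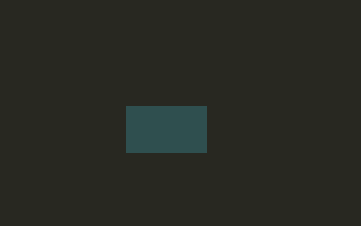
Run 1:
p = 126, q = 106, s = 206, t = 152, col = 'darkslategray'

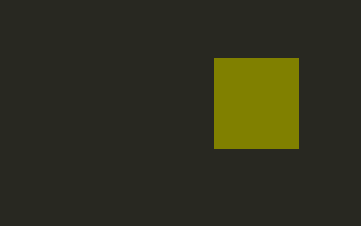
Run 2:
p = 214, q = 58, s = 298, t = 148, col = 'olive'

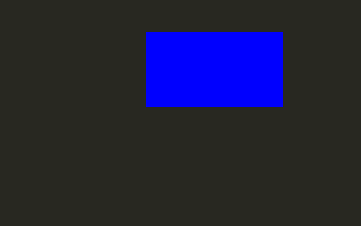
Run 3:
p = 146
q = 32
s = 282
t = 106
col = 'blue'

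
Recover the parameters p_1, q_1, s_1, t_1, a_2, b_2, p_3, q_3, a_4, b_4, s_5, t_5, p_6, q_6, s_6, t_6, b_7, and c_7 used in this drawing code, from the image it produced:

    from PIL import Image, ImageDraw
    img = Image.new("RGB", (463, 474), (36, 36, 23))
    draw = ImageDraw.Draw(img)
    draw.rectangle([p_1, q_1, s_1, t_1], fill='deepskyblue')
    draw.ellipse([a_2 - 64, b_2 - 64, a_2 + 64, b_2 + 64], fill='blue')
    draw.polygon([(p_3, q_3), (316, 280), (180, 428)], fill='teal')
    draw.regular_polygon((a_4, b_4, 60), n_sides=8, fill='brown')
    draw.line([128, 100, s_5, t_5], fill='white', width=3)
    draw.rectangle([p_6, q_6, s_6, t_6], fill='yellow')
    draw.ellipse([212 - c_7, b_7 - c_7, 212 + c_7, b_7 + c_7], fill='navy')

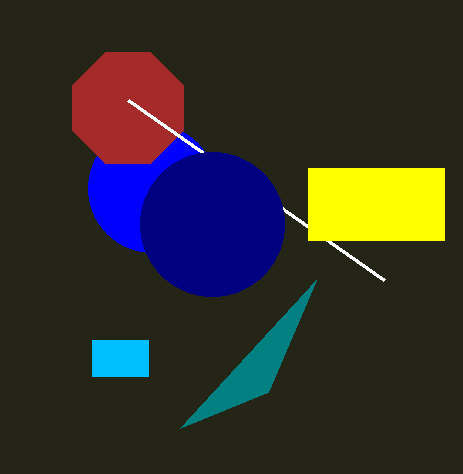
p_1 = 92; q_1 = 340; s_1 = 148; t_1 = 376; a_2 = 152; b_2 = 188; p_3 = 268; q_3 = 392; a_4 = 128; b_4 = 108; s_5 = 384; t_5 = 280; p_6 = 308; q_6 = 168; s_6 = 444; t_6 = 240; b_7 = 224; c_7 = 72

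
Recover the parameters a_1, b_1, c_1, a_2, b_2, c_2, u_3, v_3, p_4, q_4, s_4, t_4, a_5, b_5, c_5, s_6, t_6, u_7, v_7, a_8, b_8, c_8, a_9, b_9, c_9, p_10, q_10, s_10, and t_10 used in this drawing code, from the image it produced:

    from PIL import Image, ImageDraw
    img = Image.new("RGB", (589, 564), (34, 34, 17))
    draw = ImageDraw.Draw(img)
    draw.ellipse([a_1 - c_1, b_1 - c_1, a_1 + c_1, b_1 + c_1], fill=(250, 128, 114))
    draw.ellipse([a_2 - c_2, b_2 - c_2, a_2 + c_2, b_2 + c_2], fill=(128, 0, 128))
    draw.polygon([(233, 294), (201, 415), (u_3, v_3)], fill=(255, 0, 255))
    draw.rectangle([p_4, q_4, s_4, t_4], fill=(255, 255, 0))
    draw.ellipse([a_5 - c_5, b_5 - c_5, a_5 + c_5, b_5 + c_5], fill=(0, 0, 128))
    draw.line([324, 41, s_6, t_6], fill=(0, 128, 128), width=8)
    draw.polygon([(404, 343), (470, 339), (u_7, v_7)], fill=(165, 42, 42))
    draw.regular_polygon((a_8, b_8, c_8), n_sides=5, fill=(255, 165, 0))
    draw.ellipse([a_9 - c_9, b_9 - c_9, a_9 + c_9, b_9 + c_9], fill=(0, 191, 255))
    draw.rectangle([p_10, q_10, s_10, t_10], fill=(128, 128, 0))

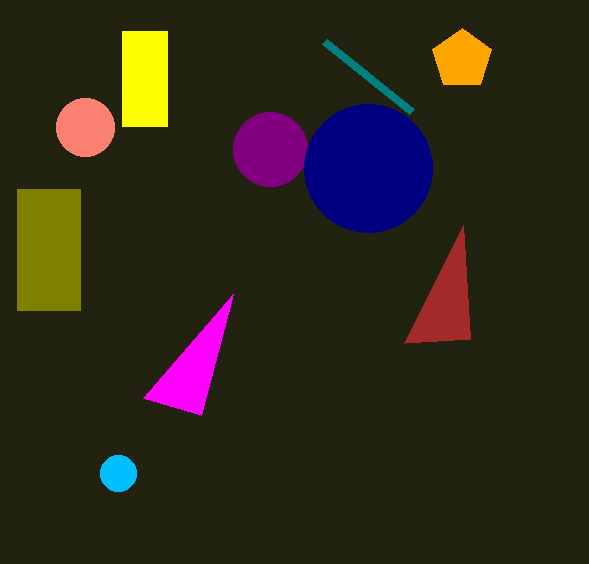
a_1 = 85; b_1 = 127; c_1 = 29; a_2 = 270; b_2 = 149; c_2 = 37; u_3 = 143; v_3 = 398; p_4 = 122; q_4 = 31; s_4 = 167; t_4 = 126; a_5 = 368; b_5 = 168; c_5 = 64; s_6 = 411; t_6 = 111; u_7 = 463; v_7 = 225; a_8 = 462; b_8 = 59; c_8 = 31; a_9 = 118; b_9 = 473; c_9 = 18; p_10 = 17; q_10 = 189; s_10 = 80; t_10 = 310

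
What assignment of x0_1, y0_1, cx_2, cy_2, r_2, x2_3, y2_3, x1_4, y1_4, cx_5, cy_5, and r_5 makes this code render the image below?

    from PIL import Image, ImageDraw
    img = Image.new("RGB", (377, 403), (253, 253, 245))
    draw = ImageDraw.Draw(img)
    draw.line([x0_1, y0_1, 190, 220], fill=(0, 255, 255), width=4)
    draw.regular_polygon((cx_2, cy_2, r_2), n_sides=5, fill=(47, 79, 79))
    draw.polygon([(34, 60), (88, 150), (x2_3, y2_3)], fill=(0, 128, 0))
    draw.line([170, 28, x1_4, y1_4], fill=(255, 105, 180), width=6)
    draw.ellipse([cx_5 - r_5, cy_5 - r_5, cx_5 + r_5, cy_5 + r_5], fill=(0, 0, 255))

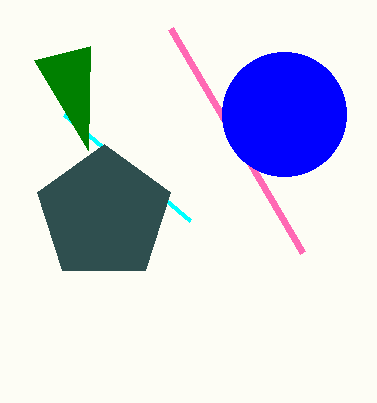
x0_1 = 64
y0_1 = 114
cx_2 = 104
cy_2 = 214
r_2 = 70
x2_3 = 90
y2_3 = 46
x1_4 = 302
y1_4 = 252
cx_5 = 284
cy_5 = 114
r_5 = 62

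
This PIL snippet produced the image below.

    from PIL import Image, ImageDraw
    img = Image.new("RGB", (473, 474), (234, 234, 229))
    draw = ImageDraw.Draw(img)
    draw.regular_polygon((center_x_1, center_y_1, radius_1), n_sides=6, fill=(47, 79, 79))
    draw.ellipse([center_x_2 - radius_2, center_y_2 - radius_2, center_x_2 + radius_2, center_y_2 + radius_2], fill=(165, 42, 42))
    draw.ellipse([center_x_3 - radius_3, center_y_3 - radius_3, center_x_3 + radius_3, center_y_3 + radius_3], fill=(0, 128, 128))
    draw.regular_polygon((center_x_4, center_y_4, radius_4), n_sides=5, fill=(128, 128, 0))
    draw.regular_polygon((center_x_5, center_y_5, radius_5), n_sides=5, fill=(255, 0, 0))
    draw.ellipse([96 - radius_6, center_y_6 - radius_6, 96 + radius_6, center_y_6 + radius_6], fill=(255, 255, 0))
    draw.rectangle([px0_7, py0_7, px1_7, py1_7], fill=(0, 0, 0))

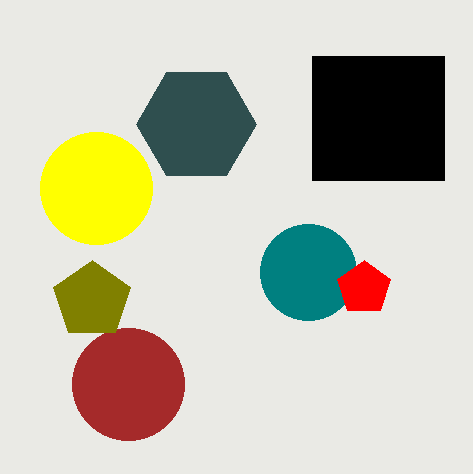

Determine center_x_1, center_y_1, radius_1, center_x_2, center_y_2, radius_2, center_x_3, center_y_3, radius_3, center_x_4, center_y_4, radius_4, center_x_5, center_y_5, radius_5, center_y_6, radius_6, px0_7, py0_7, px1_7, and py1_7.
center_x_1 = 196; center_y_1 = 124; radius_1 = 60; center_x_2 = 128; center_y_2 = 384; radius_2 = 56; center_x_3 = 308; center_y_3 = 272; radius_3 = 48; center_x_4 = 92; center_y_4 = 300; radius_4 = 40; center_x_5 = 364; center_y_5 = 288; radius_5 = 28; center_y_6 = 188; radius_6 = 56; px0_7 = 312; py0_7 = 56; px1_7 = 444; py1_7 = 180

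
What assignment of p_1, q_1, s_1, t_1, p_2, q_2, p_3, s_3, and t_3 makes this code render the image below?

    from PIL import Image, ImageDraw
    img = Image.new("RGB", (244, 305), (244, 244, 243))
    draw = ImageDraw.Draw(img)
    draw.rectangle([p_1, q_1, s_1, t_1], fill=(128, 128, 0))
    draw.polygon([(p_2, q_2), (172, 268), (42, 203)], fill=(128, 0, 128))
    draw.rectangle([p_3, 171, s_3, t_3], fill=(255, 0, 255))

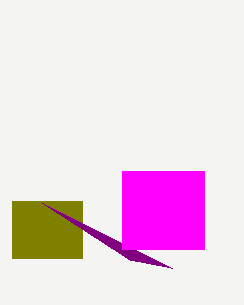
p_1 = 12, q_1 = 201, s_1 = 82, t_1 = 258, p_2 = 130, q_2 = 260, p_3 = 122, s_3 = 204, t_3 = 249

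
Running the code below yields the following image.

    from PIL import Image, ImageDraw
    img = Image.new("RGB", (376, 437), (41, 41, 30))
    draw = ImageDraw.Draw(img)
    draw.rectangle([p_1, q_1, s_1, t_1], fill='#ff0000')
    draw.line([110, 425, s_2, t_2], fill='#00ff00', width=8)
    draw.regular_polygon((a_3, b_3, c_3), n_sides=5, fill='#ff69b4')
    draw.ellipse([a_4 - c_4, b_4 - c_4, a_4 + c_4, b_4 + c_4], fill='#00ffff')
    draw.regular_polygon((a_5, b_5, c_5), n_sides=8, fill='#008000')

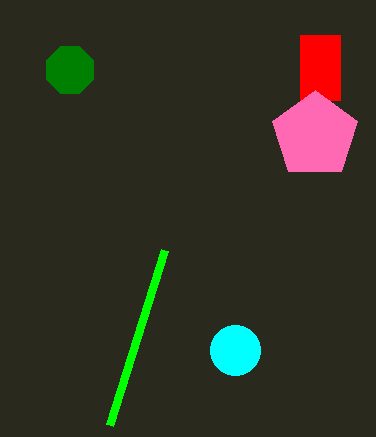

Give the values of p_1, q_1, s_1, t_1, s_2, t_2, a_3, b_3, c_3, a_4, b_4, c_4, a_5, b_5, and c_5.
p_1 = 300
q_1 = 35
s_1 = 340
t_1 = 100
s_2 = 165
t_2 = 250
a_3 = 315
b_3 = 135
c_3 = 45
a_4 = 235
b_4 = 350
c_4 = 25
a_5 = 70
b_5 = 70
c_5 = 25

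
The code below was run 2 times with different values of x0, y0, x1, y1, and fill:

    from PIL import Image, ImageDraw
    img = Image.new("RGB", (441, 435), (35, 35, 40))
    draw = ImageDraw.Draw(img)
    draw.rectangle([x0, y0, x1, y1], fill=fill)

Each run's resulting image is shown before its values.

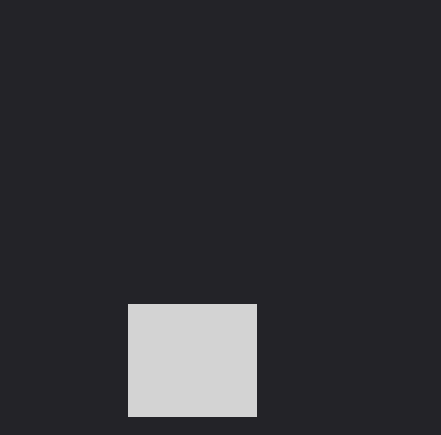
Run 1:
x0 = 128; y0 = 304; x1 = 256; y1 = 416; fill = 'lightgray'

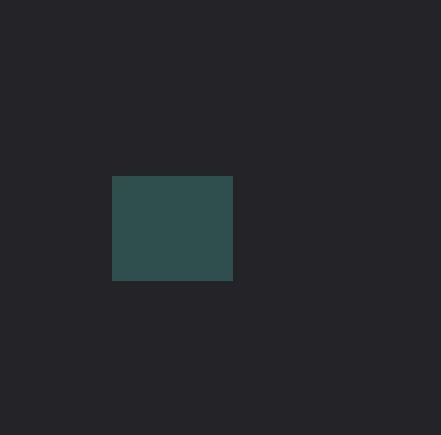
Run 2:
x0 = 112
y0 = 176
x1 = 232
y1 = 280
fill = 'darkslategray'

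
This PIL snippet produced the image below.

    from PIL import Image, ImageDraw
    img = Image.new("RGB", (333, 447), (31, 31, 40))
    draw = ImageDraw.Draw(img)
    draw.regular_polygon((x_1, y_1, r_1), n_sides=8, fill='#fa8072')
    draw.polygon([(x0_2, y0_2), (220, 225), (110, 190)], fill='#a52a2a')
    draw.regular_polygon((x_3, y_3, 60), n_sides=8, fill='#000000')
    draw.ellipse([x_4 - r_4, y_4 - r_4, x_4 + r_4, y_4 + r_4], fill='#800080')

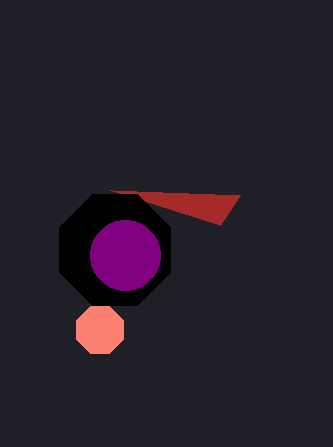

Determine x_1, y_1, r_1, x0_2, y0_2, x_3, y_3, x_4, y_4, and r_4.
x_1 = 100; y_1 = 330; r_1 = 25; x0_2 = 240; y0_2 = 195; x_3 = 115; y_3 = 250; x_4 = 125; y_4 = 255; r_4 = 35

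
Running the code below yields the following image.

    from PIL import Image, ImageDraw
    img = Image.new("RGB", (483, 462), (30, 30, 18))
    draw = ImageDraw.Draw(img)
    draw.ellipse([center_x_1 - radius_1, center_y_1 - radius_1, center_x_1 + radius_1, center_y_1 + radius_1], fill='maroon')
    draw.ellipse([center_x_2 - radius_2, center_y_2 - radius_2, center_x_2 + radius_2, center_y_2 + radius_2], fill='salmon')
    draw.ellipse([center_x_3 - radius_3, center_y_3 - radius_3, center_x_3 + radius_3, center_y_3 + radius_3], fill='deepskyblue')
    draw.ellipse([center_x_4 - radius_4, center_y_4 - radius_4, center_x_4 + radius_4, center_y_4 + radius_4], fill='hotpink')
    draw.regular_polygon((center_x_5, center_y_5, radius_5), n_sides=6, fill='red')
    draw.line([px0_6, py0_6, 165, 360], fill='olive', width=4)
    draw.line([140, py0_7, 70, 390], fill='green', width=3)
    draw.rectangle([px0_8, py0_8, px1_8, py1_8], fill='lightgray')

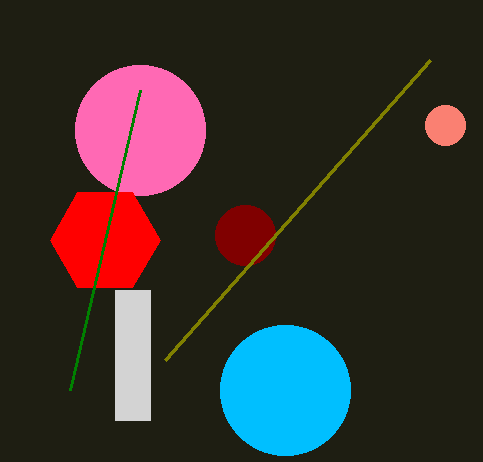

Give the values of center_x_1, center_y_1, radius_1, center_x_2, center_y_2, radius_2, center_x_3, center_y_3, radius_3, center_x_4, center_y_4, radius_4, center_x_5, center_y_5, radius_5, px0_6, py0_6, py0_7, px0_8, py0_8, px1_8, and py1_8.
center_x_1 = 245, center_y_1 = 235, radius_1 = 30, center_x_2 = 445, center_y_2 = 125, radius_2 = 20, center_x_3 = 285, center_y_3 = 390, radius_3 = 65, center_x_4 = 140, center_y_4 = 130, radius_4 = 65, center_x_5 = 105, center_y_5 = 240, radius_5 = 55, px0_6 = 430, py0_6 = 60, py0_7 = 90, px0_8 = 115, py0_8 = 290, px1_8 = 150, py1_8 = 420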